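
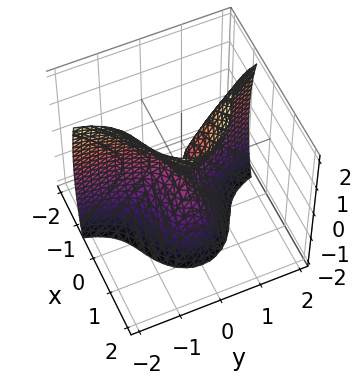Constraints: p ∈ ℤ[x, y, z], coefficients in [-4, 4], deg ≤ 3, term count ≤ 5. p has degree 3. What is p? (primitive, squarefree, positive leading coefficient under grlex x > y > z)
3*x^3 + 3*x*y^2 + 3*y^2 - z^2

First, deg p = 3.
Then, from the visible intercepts: one y-axis crossing is at y = 0; one z-axis crossing is at z = 0; it crosses the x-axis at the gridline x = 0.
Finally, fitting integer coefficients to these (and the overall shape) gives p.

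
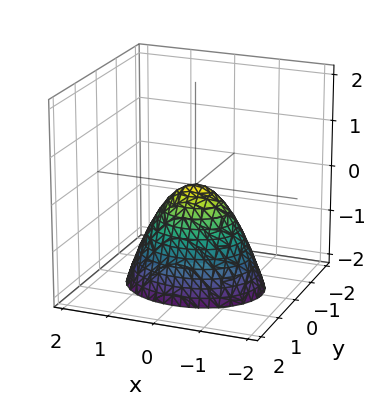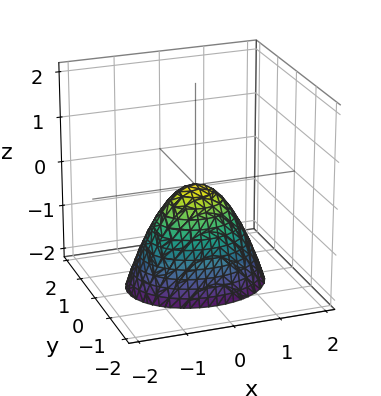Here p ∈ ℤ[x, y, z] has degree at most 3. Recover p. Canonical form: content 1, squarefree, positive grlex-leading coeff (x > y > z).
2*x^2 + 3*y^2 + 2*z

1. The degree is 2 — a single bowl opening along one axis; a quadric.
2. Symmetries: the x ↦ −x reflection is a symmetry, so x appears only in even powers; mirror symmetry y ↦ −y ⇒ only even powers of y.
3. From the axis intercepts and sections: it crosses the x-axis at the gridline x = 0; it meets the z-axis at z = 0 (among the integer gridlines); one y-axis crossing is at y = 0.
4. Putting this together gives p.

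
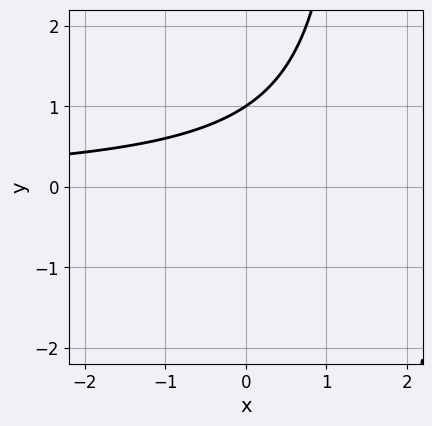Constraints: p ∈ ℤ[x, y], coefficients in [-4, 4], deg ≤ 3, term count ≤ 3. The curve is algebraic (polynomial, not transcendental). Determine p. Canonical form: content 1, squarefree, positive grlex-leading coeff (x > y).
2*x*y - 3*y + 3

1. Degree: a generic line meets the curve in up to 2 points, so deg p = 2.
2. Checking where it meets the axes: it crosses the y-axis at the gridline y = 1; no x-intercept at any integer in the box.
3. Together with the visible shape, these determine p as stated.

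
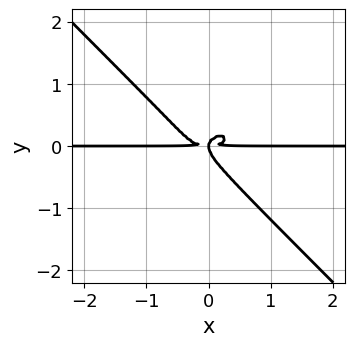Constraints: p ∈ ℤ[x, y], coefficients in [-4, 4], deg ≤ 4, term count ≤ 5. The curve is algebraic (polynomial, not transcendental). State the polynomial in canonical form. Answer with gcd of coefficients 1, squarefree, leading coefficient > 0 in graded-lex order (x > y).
First, degree: the shape is more complex than any degree-3 curve, so deg p = 4.
Then, from the visible intercepts: the visible x-axis segment lies entirely on the curve.
Finally, matching integer coefficients to the picture gives p.

x^3*y + 2*x*y^3 + 3*y^4 - x*y^2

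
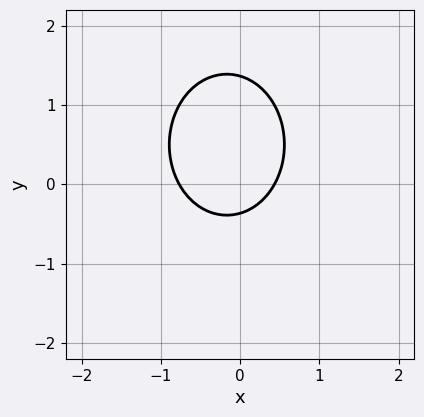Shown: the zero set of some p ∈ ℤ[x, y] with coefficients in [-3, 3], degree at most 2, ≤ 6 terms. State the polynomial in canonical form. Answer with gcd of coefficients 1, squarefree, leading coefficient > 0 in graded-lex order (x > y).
First, the degree is 2 — no degree-1 curve has this shape.
Finally, solving for integer coefficients yields p as stated.

3*x^2 + 2*y^2 + x - 2*y - 1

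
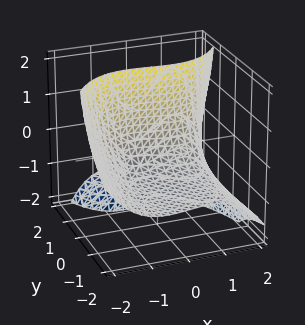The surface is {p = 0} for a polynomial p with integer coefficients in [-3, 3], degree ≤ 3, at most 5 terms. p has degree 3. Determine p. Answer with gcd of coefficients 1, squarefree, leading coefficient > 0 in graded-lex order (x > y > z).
x^3 - 3*y*z - x - 3*y + 2*z

(a) Degree: the shape is more complex than any degree-2 surface, so deg p = 3.
(b) Observable constraints: it crosses the z-axis at the gridline z = 0; the x-axis gridline crossings are at x ∈ {-1, 0, 1}; it crosses the y-axis at the gridline y = 0.
(c) Assembling these constraints gives the stated polynomial.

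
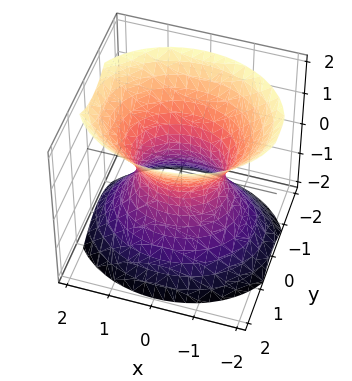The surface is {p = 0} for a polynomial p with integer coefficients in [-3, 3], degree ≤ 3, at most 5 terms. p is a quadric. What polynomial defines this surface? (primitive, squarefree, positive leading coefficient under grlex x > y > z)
2*x^2 + 3*y^2 - 2*z^2 - 2

The degree is 2 — an hourglass — one-sheet hyperboloid; a quadric.
Symmetries: it's symmetric under z → −z, forcing even powers of z; the x ↦ −x reflection is a symmetry, so x appears only in even powers; mirror symmetry y ↦ −y ⇒ only even powers of y.
Reading off the gridlines: among the integer gridlines, it crosses the x-axis at x ∈ {-1, 1}; it misses every integer gridline on the z-axis.
These observations pin down the coefficients.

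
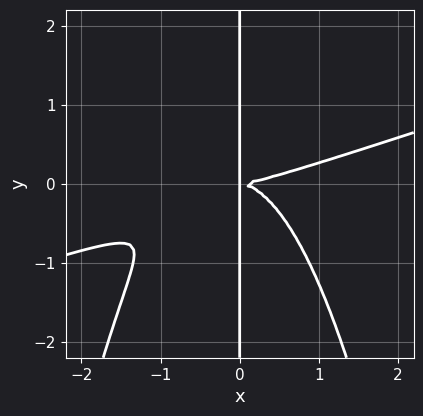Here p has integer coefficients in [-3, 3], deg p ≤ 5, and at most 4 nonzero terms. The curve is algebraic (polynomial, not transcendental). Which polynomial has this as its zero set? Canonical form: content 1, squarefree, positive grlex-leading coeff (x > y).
x^4 - 3*x^3*y - 3*x*y^2

1. The degree is 4 — the shape is more complex than any degree-3 curve.
2. From the axis intercepts and sections: every point of the y-axis in the box is on the curve.
3. These observations pin down the coefficients.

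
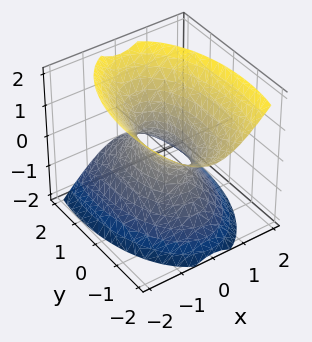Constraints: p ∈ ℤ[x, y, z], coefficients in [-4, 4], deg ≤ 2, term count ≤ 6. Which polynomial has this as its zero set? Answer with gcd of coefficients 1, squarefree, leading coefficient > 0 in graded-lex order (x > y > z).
(a) The degree is 2 — a generic line meets the surface in up to 2 points.
(b) Reading off the gridlines: it misses every integer gridline on the z-axis; the y-axis gridline crossings are at y ∈ {-1, 1}.
(c) Putting this together gives p.

3*x^2 + y^2 + y*z - 2*z^2 - 1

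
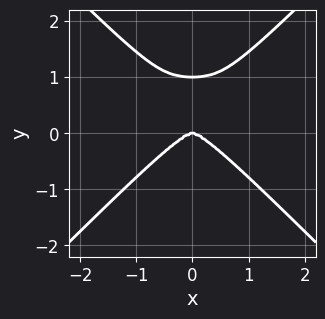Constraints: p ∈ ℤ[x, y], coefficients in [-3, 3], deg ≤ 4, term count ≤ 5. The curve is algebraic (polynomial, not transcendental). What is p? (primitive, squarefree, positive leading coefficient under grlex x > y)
Degree: a generic line meets the curve in up to 4 points, so deg p = 4.
Symmetries: the x ↦ −x reflection is a symmetry, so x appears only in even powers.
From the visible intercepts: one x-axis crossing is at x = 0; the y-axis gridline crossings are at y ∈ {0, 1}.
Assembling these constraints gives the stated polynomial.

2*x^4 + x^2*y^2 - 3*y^4 + 3*y^3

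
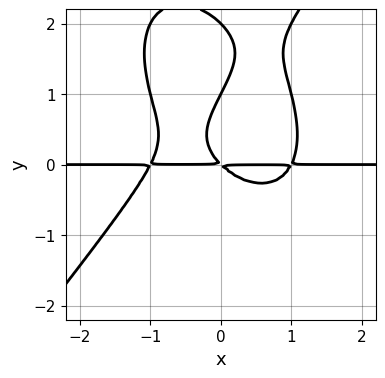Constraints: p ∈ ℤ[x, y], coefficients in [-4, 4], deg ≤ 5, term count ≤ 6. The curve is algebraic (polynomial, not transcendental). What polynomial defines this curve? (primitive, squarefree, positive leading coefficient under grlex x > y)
2*x^3*y - y^4 + 3*y^3 - 2*x*y - 2*y^2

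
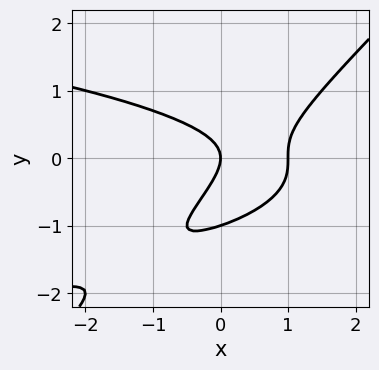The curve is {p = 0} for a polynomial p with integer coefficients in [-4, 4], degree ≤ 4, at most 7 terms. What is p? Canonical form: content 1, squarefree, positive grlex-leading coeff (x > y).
3*x*y^2 - 3*y^3 + 2*x^2 - 3*y^2 - 2*x

1. The degree is 3 — a generic line meets the curve in up to 3 points.
2. From the visible intercepts: the x-axis gridline crossings are at x ∈ {0, 1}; the y-axis gridline crossings are at y ∈ {-1, 0}.
3. Solving for integer coefficients yields p as stated.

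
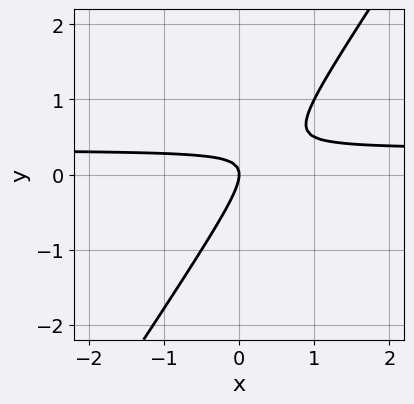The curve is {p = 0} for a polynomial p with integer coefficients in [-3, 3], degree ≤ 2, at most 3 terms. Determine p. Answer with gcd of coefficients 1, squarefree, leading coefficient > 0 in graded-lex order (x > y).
First, deg p = 2. A generic line meets the curve in up to 2 points.
Next, reading off the gridlines: it crosses the y-axis at the gridline y = 0; one x-axis crossing is at x = 0.
Finally, matching integer coefficients to the picture gives p.

3*x*y - 2*y^2 - x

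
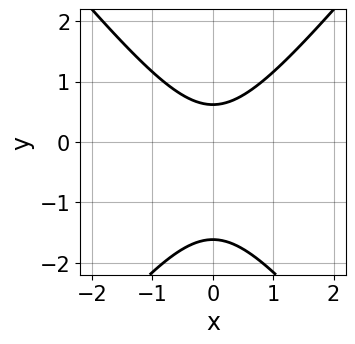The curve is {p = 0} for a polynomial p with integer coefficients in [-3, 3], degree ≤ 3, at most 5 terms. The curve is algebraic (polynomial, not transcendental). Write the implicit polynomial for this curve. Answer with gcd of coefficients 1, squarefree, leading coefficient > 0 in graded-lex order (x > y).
3*x^2 - 2*y^2 - 2*y + 2

First, the degree is 2 — no degree-1 curve has this shape.
Then, symmetries: the x ↦ −x reflection is a symmetry, so x appears only in even powers.
Next, against the integer gridlines: the curve avoids every integer x-axis point in the box.
Finally, putting this together gives p.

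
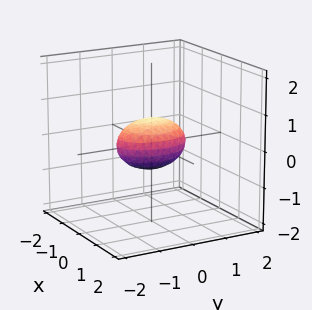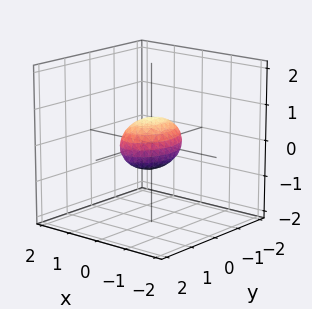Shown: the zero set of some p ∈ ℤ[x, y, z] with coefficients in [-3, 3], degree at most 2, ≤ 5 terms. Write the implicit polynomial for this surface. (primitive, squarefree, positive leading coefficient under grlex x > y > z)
The degree is 2 — bounded and convex; a quadric.
Symmetries: mirror symmetry z ↦ −z ⇒ only even powers of z; mirror symmetry y ↦ −y ⇒ only even powers of y; it's symmetric under x → −x, forcing even powers of x.
Reading off the gridlines: the y-axis gridline crossings are at y ∈ {-1, 1}.
Putting this together gives p.

2*x^2 + y^2 + 2*z^2 - 1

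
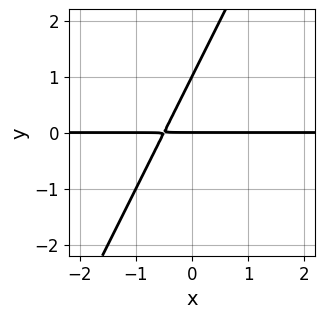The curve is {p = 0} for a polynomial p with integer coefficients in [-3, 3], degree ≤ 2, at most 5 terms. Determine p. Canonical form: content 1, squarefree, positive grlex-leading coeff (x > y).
2*x*y - y^2 + y

(a) Degree: the shape is more complex than any degree-1 curve, so deg p = 2.
(b) Observable constraints: the y-axis gridline crossings are at y ∈ {0, 1}; every point of the x-axis in the box is on the curve.
(c) Solving for integer coefficients yields p as stated.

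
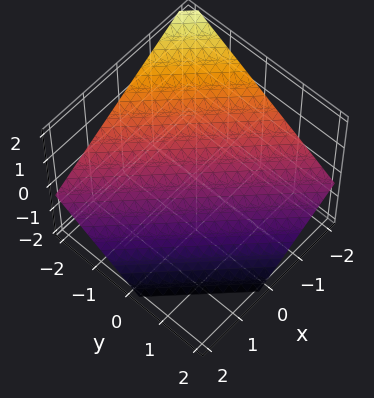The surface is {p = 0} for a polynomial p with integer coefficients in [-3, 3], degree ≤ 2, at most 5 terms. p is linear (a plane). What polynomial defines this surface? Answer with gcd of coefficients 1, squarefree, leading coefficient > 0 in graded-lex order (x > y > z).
2*x + 2*y + 3*z + 2

First, degree: every cross-section is a straight line — this is a plane, so deg p = 1.
Next, reading off the gridlines: it crosses the x-axis at the gridline x = -1; it meets the y-axis at y = -1 (among the integer gridlines).
Finally, putting this together gives p.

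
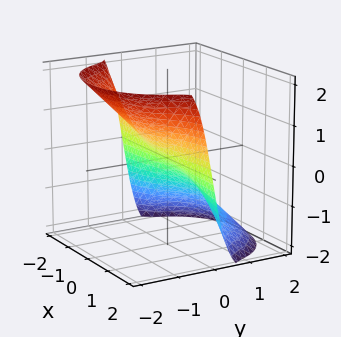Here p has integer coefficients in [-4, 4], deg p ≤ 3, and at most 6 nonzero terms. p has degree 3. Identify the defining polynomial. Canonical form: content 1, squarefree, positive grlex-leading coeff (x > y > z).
The degree is 3 — a generic line meets the surface in up to 3 points.
Checking where it meets the axes: one z-axis crossing is at z = 0; the visible x-axis segment lies entirely on the surface; one y-axis crossing is at y = 0.
Fitting integer coefficients to these (and the overall shape) gives p.

x^2*y + 2*y^3 + 2*y^2*z + y + z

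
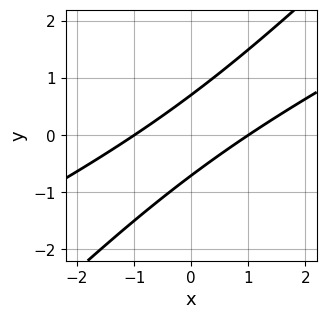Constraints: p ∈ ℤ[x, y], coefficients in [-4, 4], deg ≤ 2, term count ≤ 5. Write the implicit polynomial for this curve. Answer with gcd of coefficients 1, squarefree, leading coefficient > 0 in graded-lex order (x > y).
First, degree: a generic line meets the curve in up to 2 points, so deg p = 2.
Next, from the visible intercepts: the x-axis gridline crossings are at x ∈ {-1, 1}.
Finally, the integer polynomial consistent with all of this is the stated p.

x^2 - 3*x*y + 2*y^2 - 1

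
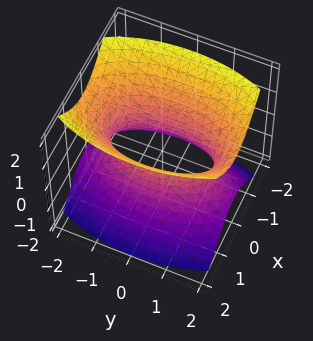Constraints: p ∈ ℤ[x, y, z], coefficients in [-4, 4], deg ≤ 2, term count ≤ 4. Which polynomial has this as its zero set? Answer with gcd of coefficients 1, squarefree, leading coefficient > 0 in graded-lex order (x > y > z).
3*x^2 + y^2 - 2*z^2 - 2

deg p = 2. One connected sheet with a waist; a quadric.
Symmetries: it's symmetric under y → −y, forcing even powers of y; it's symmetric under x → −x, forcing even powers of x; it's symmetric under z → −z, forcing even powers of z.
From the axis intercepts and sections: it misses every integer gridline on the z-axis.
The integer polynomial consistent with all of this is the stated p.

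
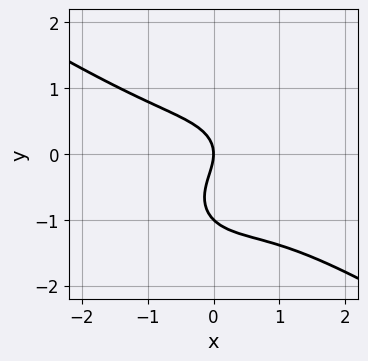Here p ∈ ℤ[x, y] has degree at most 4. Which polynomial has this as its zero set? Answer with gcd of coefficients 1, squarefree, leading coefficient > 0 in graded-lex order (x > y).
2*x^3 + 2*x^2*y + 3*y^3 + 3*y^2 + 3*x

The degree is 3 — the shape is more complex than any degree-2 curve.
From the visible intercepts: the y-axis gridline crossings are at y ∈ {-1, 0}; it meets the x-axis at x = 0 (among the integer gridlines).
Assembling these constraints gives the stated polynomial.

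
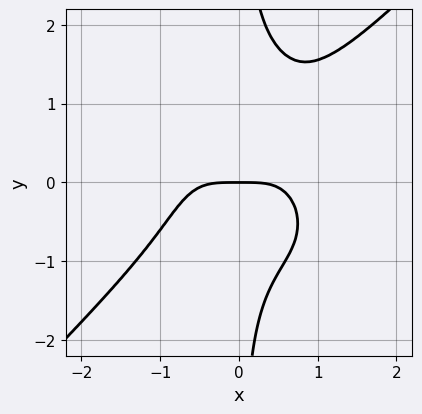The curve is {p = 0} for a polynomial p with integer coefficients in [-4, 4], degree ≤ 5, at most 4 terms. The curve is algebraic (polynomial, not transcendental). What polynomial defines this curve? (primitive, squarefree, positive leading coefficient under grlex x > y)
2*x^4 - 2*x*y^3 + x*y^2 + 2*y

(a) Degree: the shape is more complex than any degree-3 curve, so deg p = 4.
(b) From the visible intercepts: it meets the y-axis at y = 0 (among the integer gridlines); it meets the x-axis at x = 0 (among the integer gridlines).
(c) Matching integer coefficients to the picture gives p.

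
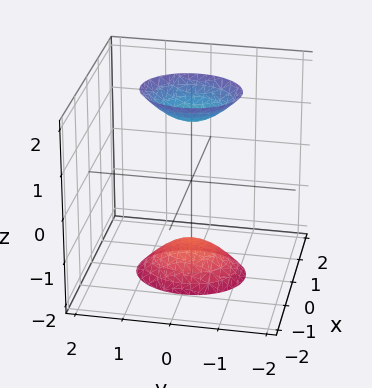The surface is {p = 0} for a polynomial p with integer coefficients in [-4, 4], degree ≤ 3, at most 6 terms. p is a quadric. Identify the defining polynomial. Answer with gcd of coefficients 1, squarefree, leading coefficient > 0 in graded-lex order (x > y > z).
3*x^2 + 2*y^2 - z^2 + 2

First, there are 2 components. They look like related sheets of one shape, so recover p as a whole.
Then, the degree is 2 — two separate bowl-shaped sheets opening away from each other; a quadric.
Then, symmetries: mirror symmetry z ↦ −z ⇒ only even powers of z; the x ↦ −x reflection is a symmetry, so x appears only in even powers; it's symmetric under y → −y, forcing even powers of y.
Then, from the visible intercepts: it misses every integer gridline on the x-axis; no y-intercept at any integer in the box.
Finally, these observations pin down the coefficients.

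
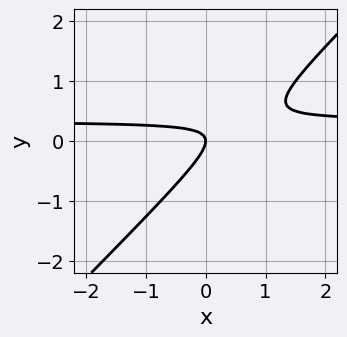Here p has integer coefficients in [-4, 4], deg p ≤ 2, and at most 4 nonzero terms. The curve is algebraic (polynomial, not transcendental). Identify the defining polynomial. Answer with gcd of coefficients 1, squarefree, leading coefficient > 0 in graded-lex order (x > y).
3*x*y - 3*y^2 - x

The degree is 2 — no degree-1 curve has this shape.
Against the integer gridlines: it crosses the x-axis at the gridline x = 0; one y-axis crossing is at y = 0.
Solving for integer coefficients yields p as stated.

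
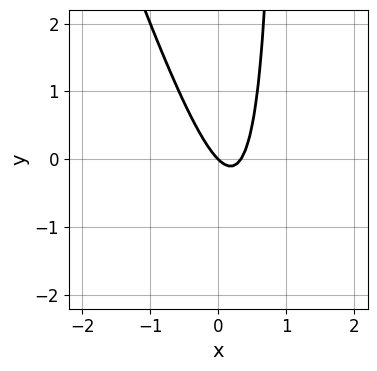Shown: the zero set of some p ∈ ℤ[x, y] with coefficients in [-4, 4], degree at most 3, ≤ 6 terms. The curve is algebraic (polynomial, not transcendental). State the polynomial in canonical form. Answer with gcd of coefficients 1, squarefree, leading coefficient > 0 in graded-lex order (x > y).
3*x^2 + x*y - x - y

(a) The degree is 2 — no degree-1 curve has this shape.
(b) Checking where it meets the axes: one x-axis crossing is at x = 0; it crosses the y-axis at the gridline y = 0.
(c) Fitting integer coefficients to these (and the overall shape) gives p.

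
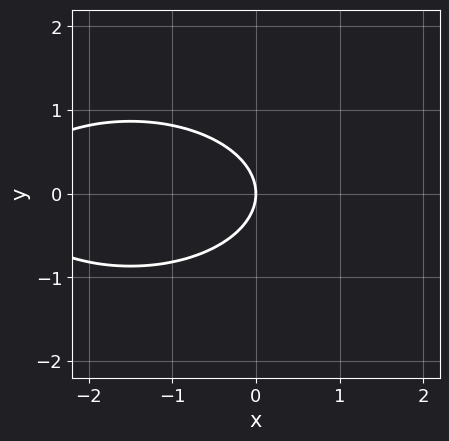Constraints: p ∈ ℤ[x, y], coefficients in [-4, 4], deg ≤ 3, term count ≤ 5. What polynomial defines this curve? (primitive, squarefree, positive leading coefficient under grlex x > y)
1. Degree: a generic line meets the curve in up to 2 points, so deg p = 2.
2. Symmetries: mirror symmetry y ↦ −y ⇒ only even powers of y.
3. Checking where it meets the axes: it crosses the x-axis at the gridline x = 0; it meets the y-axis at y = 0 (among the integer gridlines).
4. Putting this together gives p.

x^2 + 3*y^2 + 3*x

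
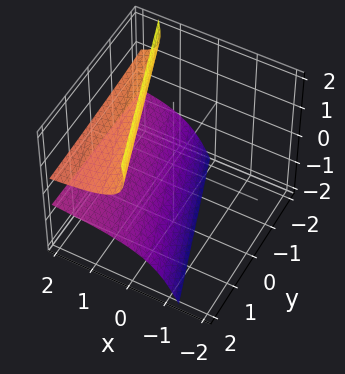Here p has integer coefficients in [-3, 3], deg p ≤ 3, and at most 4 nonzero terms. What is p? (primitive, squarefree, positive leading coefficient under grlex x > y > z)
There are 2 components. Treating them together as one polynomial.
deg p = 3. A generic line meets the surface in up to 3 points.
Checking where it meets the axes: it misses every integer gridline on the x-axis; the surface avoids every integer y-axis point in the box.
Fitting integer coefficients to these (and the overall shape) gives p.

3*x*z^2 + y*z^2 - z^3 - 2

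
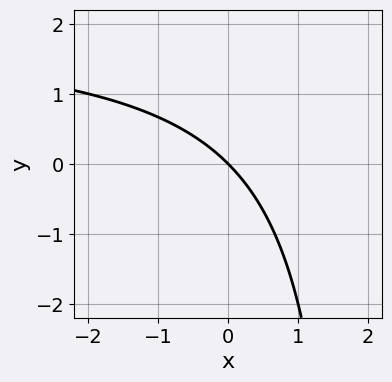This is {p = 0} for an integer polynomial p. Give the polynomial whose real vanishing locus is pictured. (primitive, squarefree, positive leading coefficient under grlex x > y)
First, degree: a generic line meets the curve in up to 2 points, so deg p = 2.
Then, from the axis intercepts and sections: it meets the x-axis at x = 0 (among the integer gridlines); it crosses the y-axis at the gridline y = 0.
Finally, assembling these constraints gives the stated polynomial.

x*y - 2*x - 2*y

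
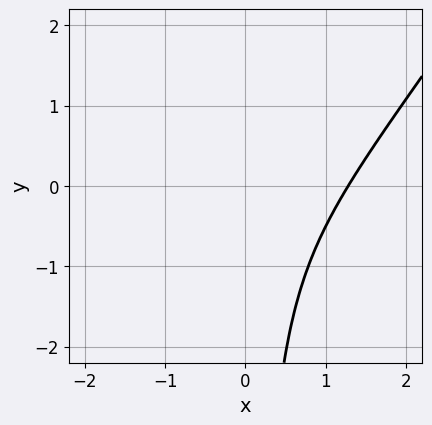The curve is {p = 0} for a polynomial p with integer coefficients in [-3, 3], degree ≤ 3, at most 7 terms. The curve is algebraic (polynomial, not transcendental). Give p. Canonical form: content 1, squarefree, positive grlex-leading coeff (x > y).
3*x^3 - 2*x^2*y - 2*x^2 - 2*x*y - 3

The degree is 3 — the shape is more complex than any degree-2 curve.
Reading off the gridlines: the curve avoids every integer y-axis point in the box.
Matching integer coefficients to the picture gives p.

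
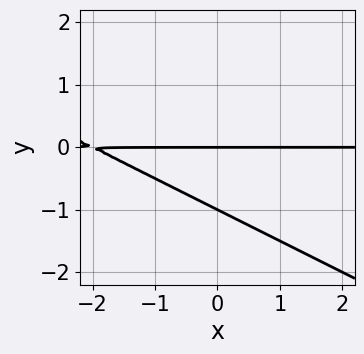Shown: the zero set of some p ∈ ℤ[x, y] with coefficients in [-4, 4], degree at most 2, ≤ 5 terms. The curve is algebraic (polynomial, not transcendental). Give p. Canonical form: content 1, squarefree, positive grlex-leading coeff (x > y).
1. The degree is 2 — no degree-1 curve has this shape.
2. Reading off the gridlines: the y-axis gridline crossings are at y ∈ {-1, 0}; every point of the x-axis in the box is on the curve.
3. Putting this together gives p.

x*y + 2*y^2 + 2*y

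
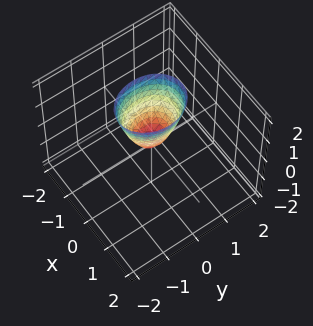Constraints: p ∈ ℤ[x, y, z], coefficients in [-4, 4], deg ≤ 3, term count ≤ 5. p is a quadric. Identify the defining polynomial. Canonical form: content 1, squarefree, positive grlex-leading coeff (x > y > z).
3*x^2 + 2*y^2 - z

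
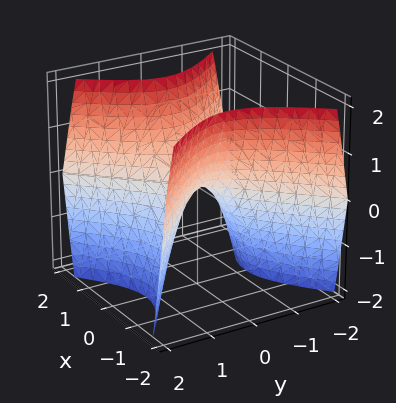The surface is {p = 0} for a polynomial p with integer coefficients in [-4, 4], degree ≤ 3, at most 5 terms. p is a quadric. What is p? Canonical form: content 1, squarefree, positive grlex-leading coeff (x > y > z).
3*x^2 - 3*y^2 - 2*z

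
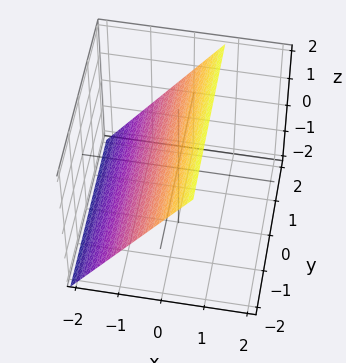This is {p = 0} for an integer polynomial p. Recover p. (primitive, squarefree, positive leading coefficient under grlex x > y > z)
3*x - 2*z + 2

First, degree: the surface is flat (a plane), so deg p = 1.
Then, reading off the gridlines: it crosses the z-axis at the gridline z = 1; it misses every integer gridline on the y-axis.
Finally, fitting integer coefficients to these (and the overall shape) gives p.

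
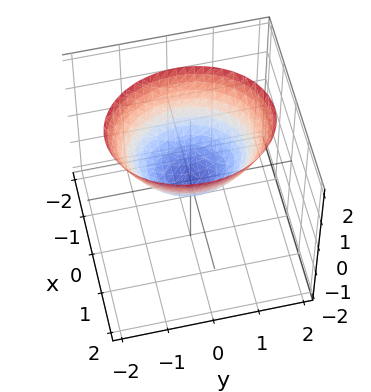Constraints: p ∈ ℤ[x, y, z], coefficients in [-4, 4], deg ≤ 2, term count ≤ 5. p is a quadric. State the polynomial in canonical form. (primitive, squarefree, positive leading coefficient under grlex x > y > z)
3*x^2 + 2*y^2 - 3*z

1. deg p = 2. A single bowl opening along one axis; a quadric.
2. Symmetries: it's symmetric under y → −y, forcing even powers of y; it's symmetric under x → −x, forcing even powers of x.
3. Checking where it meets the axes: it crosses the z-axis at the gridline z = 0; it crosses the x-axis at the gridline x = 0; it crosses the y-axis at the gridline y = 0.
4. Together with the visible shape, these determine p as stated.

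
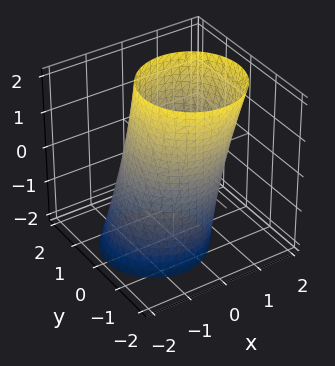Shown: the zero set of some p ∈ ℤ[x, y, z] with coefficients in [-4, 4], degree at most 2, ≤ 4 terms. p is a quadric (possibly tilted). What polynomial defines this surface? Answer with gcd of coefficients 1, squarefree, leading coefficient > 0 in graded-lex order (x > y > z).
2*x^2 - x*z + 2*y^2 - 3

(a) deg p = 2.
(b) Against the integer gridlines: it misses every integer gridline on the z-axis.
(c) Putting this together gives p.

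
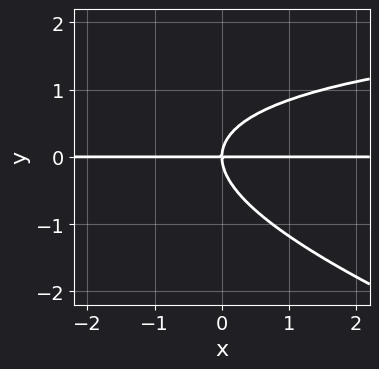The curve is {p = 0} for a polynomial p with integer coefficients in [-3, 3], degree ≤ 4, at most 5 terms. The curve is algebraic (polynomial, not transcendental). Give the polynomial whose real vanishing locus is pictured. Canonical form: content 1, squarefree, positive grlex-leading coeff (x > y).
x*y^2 + 3*y^3 - 3*x*y

First, the degree is 3 — the shape is more complex than any degree-2 curve.
Then, observable constraints: it crosses the y-axis at the gridline y = 0; the visible x-axis segment lies entirely on the curve.
Finally, the integer polynomial consistent with all of this is the stated p.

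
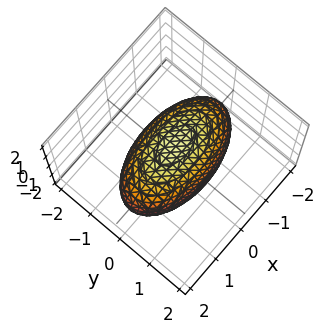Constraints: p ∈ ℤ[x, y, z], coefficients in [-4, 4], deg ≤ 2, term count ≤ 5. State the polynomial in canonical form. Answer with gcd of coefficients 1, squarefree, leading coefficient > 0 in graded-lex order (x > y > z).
(a) deg p = 2. Bounded and convex; a quadric.
(b) Symmetries: the y ↦ −y reflection is a symmetry, so y appears only in even powers; the x ↦ −x reflection is a symmetry, so x appears only in even powers; it's symmetric under z → −z, forcing even powers of z.
(c) Against the integer gridlines: among the integer gridlines, it crosses the y-axis at y ∈ {-1, 1}.
(d) Fitting integer coefficients to these (and the overall shape) gives p.

x^2 + 3*y^2 + 2*z^2 - 3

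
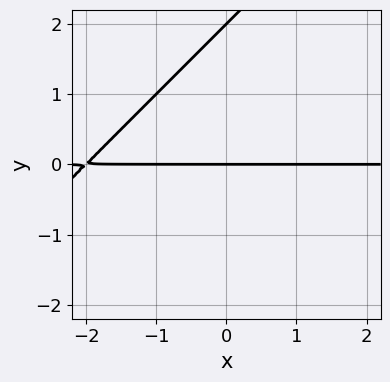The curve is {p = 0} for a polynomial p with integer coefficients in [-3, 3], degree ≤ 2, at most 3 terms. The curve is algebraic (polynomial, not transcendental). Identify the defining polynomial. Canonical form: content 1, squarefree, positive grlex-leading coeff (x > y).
x*y - y^2 + 2*y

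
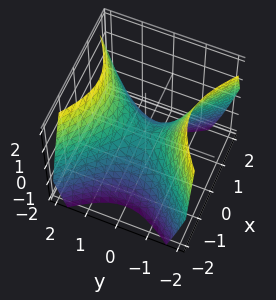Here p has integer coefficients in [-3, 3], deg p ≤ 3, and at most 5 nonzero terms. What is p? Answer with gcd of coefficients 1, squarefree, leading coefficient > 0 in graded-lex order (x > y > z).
1. The degree is 2 — a saddle surface; a quadric.
2. Symmetries: it's symmetric under y → −y, forcing even powers of y; it's symmetric under x → −x, forcing even powers of x.
3. Checking where it meets the axes: one x-axis crossing is at x = 0; one y-axis crossing is at y = 0.
4. Assembling these constraints gives the stated polynomial.

x^2 - y^2 + z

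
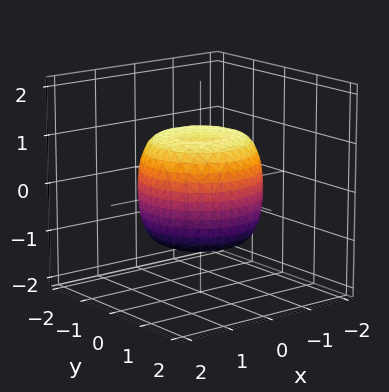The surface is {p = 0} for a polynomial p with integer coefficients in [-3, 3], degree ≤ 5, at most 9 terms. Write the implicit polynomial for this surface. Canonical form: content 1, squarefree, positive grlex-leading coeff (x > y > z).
1. The degree is 4 — no degree-3 surface has this shape.
2. By symmetry, every cross-section ⟂ z is a circle, so x, y appear only via x² + y².
3. From the axis intercepts and sections: a circular section at z = -1 has radius exactly 1; the z-axis gridline crossings are at z ∈ {-1, 1}.
4. Together with the visible shape, these determine p as stated.

x^4 + 2*x^2*y^2 + y^4 - x^2 - y^2 + z^2 - 1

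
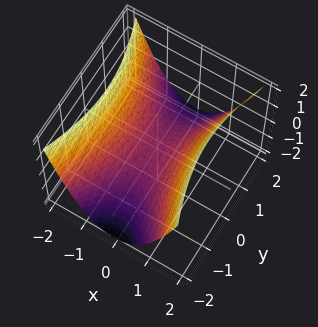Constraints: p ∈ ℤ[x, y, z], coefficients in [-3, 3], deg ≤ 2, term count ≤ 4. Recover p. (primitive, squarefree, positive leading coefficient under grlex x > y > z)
3*x^2 - y^2 - 3*z

First, degree: a saddle surface; a quadric, so deg p = 2.
Next, symmetries: the y ↦ −y reflection is a symmetry, so y appears only in even powers; it's symmetric under x → −x, forcing even powers of x.
Next, reading off the gridlines: one x-axis crossing is at x = 0; it crosses the y-axis at the gridline y = 0; one z-axis crossing is at z = 0.
Finally, matching integer coefficients to the picture gives p.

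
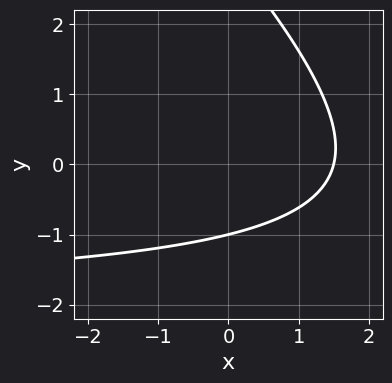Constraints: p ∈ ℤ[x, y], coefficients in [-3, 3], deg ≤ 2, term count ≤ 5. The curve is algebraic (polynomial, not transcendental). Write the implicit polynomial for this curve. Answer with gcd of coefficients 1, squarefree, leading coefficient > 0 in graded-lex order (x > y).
x*y + y^2 + 2*x - 2*y - 3

1. Degree: no degree-1 curve has this shape, so deg p = 2.
2. From the axis intercepts and sections: one y-axis crossing is at y = -1.
3. Putting this together gives p.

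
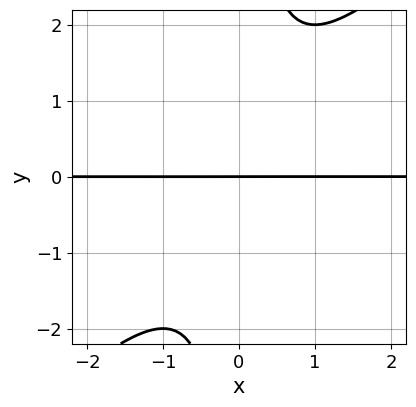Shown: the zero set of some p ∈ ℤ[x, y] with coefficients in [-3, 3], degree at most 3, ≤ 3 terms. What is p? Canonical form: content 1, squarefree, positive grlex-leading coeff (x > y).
x^2*y - x*y^2 + y

1. The degree is 3 — a generic line meets the curve in up to 3 points.
2. Observable constraints: the visible x-axis segment lies entirely on the curve; it meets the y-axis at y = 0 (among the integer gridlines).
3. Solving for integer coefficients yields p as stated.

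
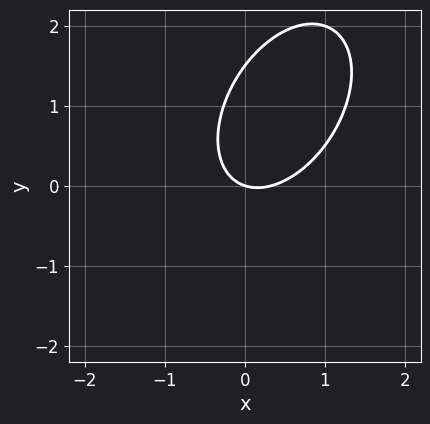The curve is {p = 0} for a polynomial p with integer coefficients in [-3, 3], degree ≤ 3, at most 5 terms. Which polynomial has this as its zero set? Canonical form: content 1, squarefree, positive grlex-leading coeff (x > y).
3*x^2 - 2*x*y + 2*y^2 - x - 3*y

First, degree: the shape is more complex than any degree-1 curve, so deg p = 2.
Next, reading off the gridlines: it crosses the x-axis at the gridline x = 0; one y-axis crossing is at y = 0.
Finally, matching integer coefficients to the picture gives p.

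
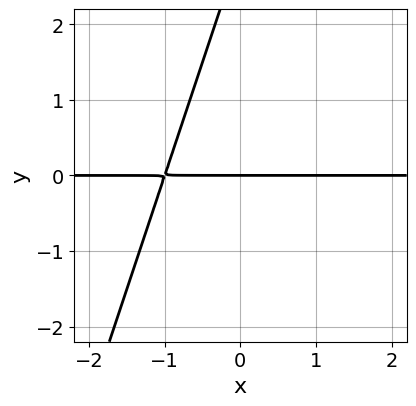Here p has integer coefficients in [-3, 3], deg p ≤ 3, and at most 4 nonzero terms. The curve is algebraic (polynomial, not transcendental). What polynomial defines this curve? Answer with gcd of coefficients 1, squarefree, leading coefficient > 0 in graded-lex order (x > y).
3*x*y - y^2 + 3*y

First, the degree is 2 — no degree-1 curve has this shape.
Next, checking where it meets the axes: one y-axis crossing is at y = 0; the visible x-axis segment lies entirely on the curve.
Finally, together with the visible shape, these determine p as stated.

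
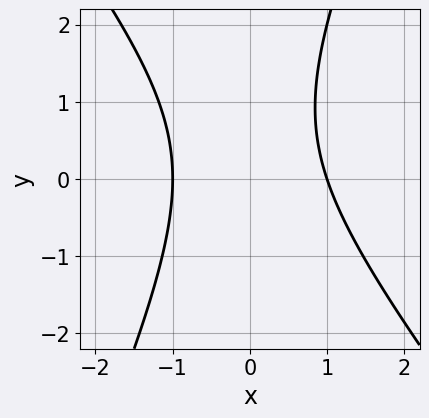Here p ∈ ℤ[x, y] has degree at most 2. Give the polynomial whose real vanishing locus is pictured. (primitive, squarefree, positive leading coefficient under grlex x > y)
1. The degree is 2 — no degree-1 curve has this shape.
2. Observable constraints: no y-intercept at any integer in the box; among the integer gridlines, it crosses the x-axis at x ∈ {-1, 1}.
3. Solving for integer coefficients yields p as stated.

3*x^2 + x*y - y^2 + y - 3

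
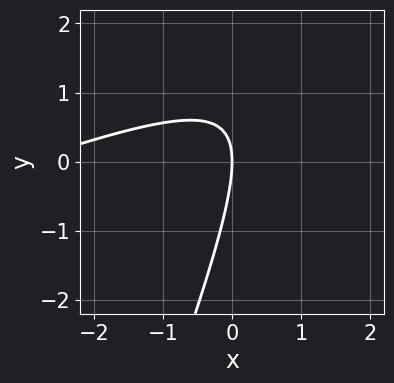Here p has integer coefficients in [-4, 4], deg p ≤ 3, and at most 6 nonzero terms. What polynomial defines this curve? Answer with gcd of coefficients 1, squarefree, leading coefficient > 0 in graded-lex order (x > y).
First, degree: a generic line meets the curve in up to 2 points, so deg p = 2.
Then, from the axis intercepts and sections: it crosses the y-axis at the gridline y = 0; it crosses the x-axis at the gridline x = 0.
Finally, fitting integer coefficients to these (and the overall shape) gives p.

x^2 - 3*x*y + y^2 + 3*x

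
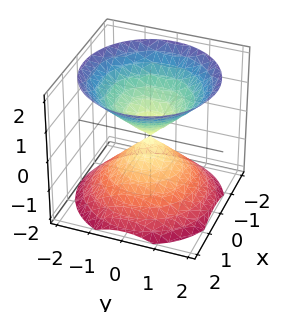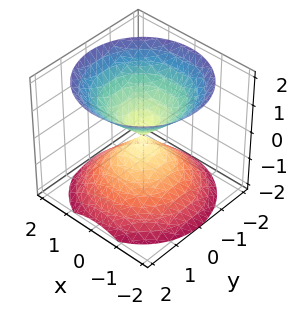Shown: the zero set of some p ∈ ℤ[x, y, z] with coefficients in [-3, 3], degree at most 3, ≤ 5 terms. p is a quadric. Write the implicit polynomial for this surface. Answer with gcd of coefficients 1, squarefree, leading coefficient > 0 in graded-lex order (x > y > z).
x^2 + y^2 - z^2

1. There are 2 components. They look like related sheets of one shape, so recover p as a whole.
2. deg p = 2. Two nappes meeting at a single point; a quadric.
3. Symmetries: the surface is invariant under rotation about z: p = q(x² + y², z); mirror symmetry z ↦ −z ⇒ only even powers of z.
4. Reading off the gridlines: it crosses the z-axis at the gridline z = 0; a circular section at z = 1 has radius exactly 1.
5. Solving for integer coefficients yields p as stated.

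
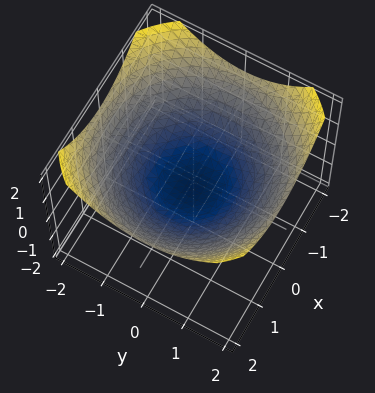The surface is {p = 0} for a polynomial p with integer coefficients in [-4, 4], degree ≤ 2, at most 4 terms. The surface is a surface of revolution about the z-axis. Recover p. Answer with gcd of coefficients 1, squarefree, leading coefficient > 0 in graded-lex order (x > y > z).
First, the degree is 2 — the shape is more complex than any degree-1 surface.
Then, symmetry: every cross-section ⟂ z is a circle, so x, y appear only via x² + y².
Next, reading off the gridlines: a circular section at z = 0 has radius exactly 1; the y-axis gridline crossings are at y ∈ {-1, 1}.
Finally, the integer polynomial consistent with all of this is the stated p.

x^2 + y^2 - 3*z - 1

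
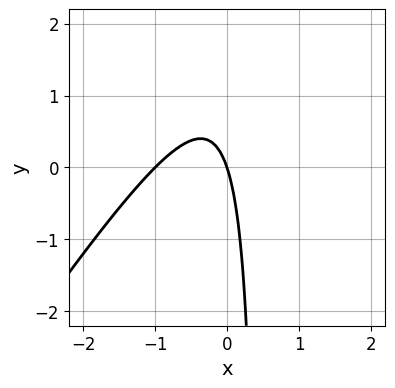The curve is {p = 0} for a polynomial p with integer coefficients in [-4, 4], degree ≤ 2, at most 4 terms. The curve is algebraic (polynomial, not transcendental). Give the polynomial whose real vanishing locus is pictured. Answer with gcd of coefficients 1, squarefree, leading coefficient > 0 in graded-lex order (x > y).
Degree: no degree-1 curve has this shape, so deg p = 2.
Against the integer gridlines: the x-axis gridline crossings are at x ∈ {-1, 0}; one y-axis crossing is at y = 0.
Together with the visible shape, these determine p as stated.

3*x^2 - 2*x*y + 3*x + y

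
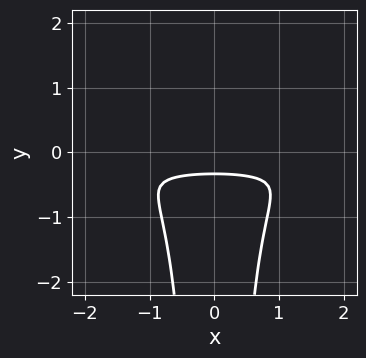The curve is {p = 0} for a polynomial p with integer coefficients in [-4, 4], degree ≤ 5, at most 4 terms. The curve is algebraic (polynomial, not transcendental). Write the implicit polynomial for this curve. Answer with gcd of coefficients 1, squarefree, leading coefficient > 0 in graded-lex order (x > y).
3*x^2*y^2 + 3*y + 1

1. deg p = 4. A generic line meets the curve in up to 4 points.
2. Symmetries: the x ↦ −x reflection is a symmetry, so x appears only in even powers.
3. From the visible intercepts: the curve avoids every integer x-axis point in the box.
4. Solving for integer coefficients yields p as stated.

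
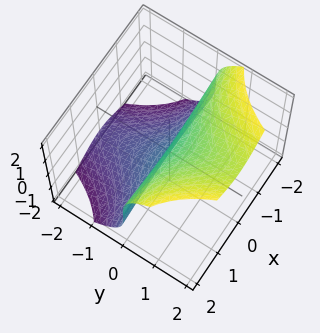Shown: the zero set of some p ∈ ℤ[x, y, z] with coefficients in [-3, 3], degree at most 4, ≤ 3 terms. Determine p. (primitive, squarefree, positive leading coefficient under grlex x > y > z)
First, degree: the shape is more complex than any degree-2 surface, so deg p = 3.
Next, observable constraints: it crosses the z-axis at the gridline z = 0; every point of the x-axis in the box is on the surface; one y-axis crossing is at y = 0.
Finally, together with the visible shape, these determine p as stated.

2*x^2*y - z^3 + 2*y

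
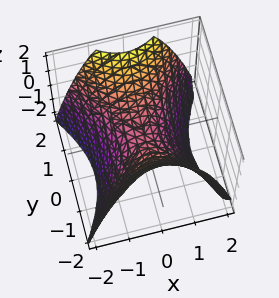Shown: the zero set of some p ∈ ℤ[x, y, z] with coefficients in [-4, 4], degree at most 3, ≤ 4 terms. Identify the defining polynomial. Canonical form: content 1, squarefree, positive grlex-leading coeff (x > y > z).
deg p = 2. A hyperbolic paraboloid; a quadric.
Symmetries: it's symmetric under x → −x, forcing even powers of x; it's symmetric under y → −y, forcing even powers of y.
From the axis intercepts and sections: one y-axis crossing is at y = 0; it meets the z-axis at z = 0 (among the integer gridlines); one x-axis crossing is at x = 0.
Matching integer coefficients to the picture gives p.

3*x^2 - 2*y^2 + 3*z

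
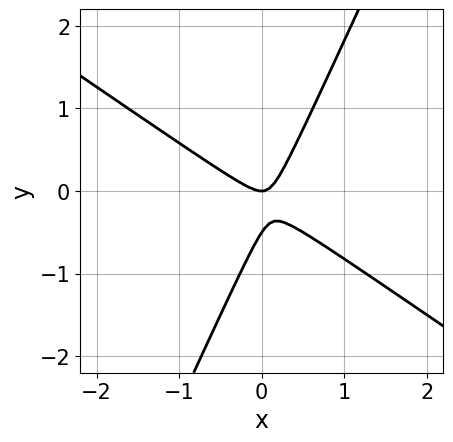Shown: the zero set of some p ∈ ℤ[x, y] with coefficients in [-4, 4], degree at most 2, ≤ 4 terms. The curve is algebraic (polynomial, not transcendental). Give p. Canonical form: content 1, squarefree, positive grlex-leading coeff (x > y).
3*x^2 + 3*x*y - 2*y^2 - y

deg p = 2. The shape is more complex than any degree-1 curve.
From the axis intercepts and sections: it crosses the y-axis at the gridline y = 0; one x-axis crossing is at x = 0.
Matching integer coefficients to the picture gives p.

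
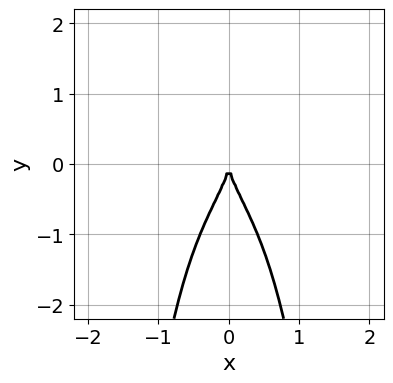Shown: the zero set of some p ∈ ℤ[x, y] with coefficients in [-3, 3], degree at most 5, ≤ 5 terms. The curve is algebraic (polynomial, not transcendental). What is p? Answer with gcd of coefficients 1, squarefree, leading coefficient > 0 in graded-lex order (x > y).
(a) deg p = 4. A generic line meets the curve in up to 4 points.
(b) Symmetries: mirror symmetry x ↦ −x ⇒ only even powers of x.
(c) Checking where it meets the axes: one y-axis crossing is at y = 0; one x-axis crossing is at x = 0.
(d) Solving for integer coefficients yields p as stated.

3*x^2*y^2 + y^3 + 3*x^2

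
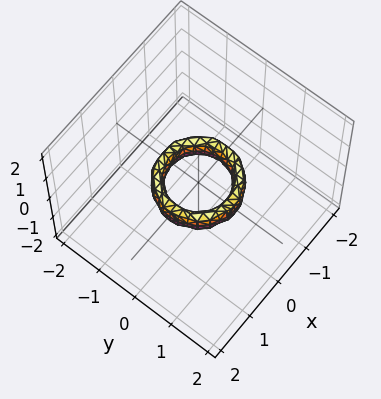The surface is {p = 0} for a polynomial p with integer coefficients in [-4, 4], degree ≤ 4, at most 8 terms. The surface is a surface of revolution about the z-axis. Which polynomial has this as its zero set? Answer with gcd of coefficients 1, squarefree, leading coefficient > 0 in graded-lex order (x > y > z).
2*x^4 + 4*x^2*y^2 + 2*y^4 - 3*x^2 - 3*y^2 + z^2 + 1

Degree: a generic line meets the surface in up to 4 points, so deg p = 4.
By symmetry, the z-axis is an axis of rotation, so x and y enter only as x² + y².
From the visible intercepts: the x-axis gridline crossings are at x ∈ {-1, 1}; a circular section at z = 0 has radius between 0 and 1; it misses every integer gridline on the z-axis.
Putting this together gives p. Check: (0, 1, 0) on the y-axis lies on the surface, and p(0, 1, 0) = 0. ✓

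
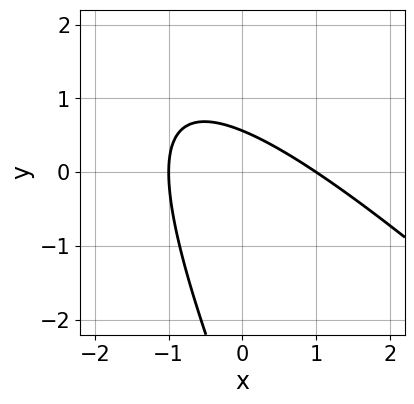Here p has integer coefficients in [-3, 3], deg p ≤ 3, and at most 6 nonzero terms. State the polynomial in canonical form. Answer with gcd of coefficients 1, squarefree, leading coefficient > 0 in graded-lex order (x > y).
2*x^2 + 3*x*y + y^2 + 3*y - 2

(a) The degree is 2 — the shape is more complex than any degree-1 curve.
(b) Observable constraints: the x-axis gridline crossings are at x ∈ {-1, 1}.
(c) Together with the visible shape, these determine p as stated.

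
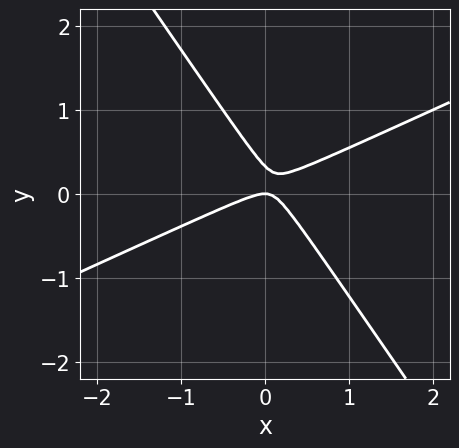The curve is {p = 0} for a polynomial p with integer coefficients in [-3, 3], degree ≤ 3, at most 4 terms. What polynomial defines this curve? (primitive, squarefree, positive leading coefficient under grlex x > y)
First, deg p = 2. No degree-1 curve has this shape.
Next, checking where it meets the axes: one x-axis crossing is at x = 0; one y-axis crossing is at y = 0.
Finally, matching integer coefficients to the picture gives p.

2*x^2 - 3*x*y - 3*y^2 + y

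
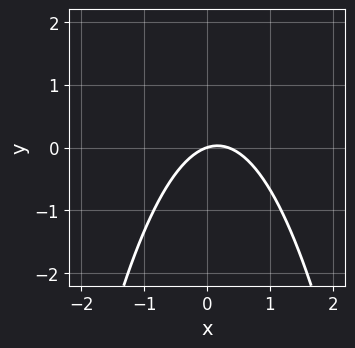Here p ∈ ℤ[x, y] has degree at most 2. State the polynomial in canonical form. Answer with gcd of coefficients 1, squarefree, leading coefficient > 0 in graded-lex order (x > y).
3*x^2 - x + 3*y

(a) Degree: no degree-1 curve has this shape, so deg p = 2.
(b) Against the integer gridlines: it crosses the y-axis at the gridline y = 0; one x-axis crossing is at x = 0.
(c) Matching integer coefficients to the picture gives p.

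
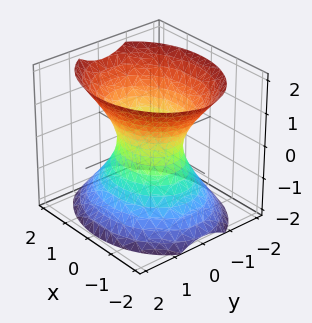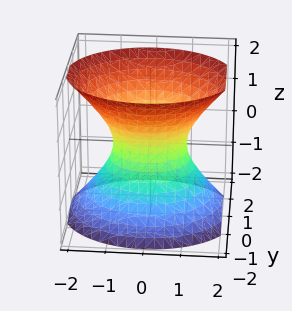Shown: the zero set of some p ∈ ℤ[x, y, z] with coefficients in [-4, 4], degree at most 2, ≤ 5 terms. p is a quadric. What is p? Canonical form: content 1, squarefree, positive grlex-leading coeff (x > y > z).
2*x^2 + 3*y^2 - 2*z^2 - 2

(a) The degree is 2 — one connected sheet with a waist; a quadric.
(b) Symmetries: the z ↦ −z reflection is a symmetry, so z appears only in even powers; it's symmetric under y → −y, forcing even powers of y; it's symmetric under x → −x, forcing even powers of x.
(c) Reading off the gridlines: no z-intercept at any integer in the box; the x-axis gridline crossings are at x ∈ {-1, 1}.
(d) Matching integer coefficients to the picture gives p.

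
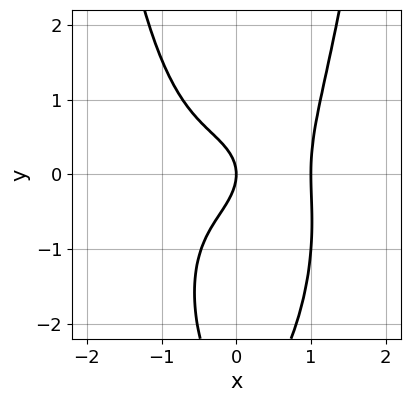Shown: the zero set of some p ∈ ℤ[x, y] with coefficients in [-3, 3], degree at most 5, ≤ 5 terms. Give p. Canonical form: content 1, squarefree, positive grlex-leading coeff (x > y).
First, deg p = 4. The shape is more complex than any degree-3 curve.
Next, observable constraints: one y-axis crossing is at y = 0; the x-axis gridline crossings are at x ∈ {0, 1}.
Finally, matching integer coefficients to the picture gives p.

3*x^4 + 2*x^2*y^2 - y^3 - 3*y^2 - 3*x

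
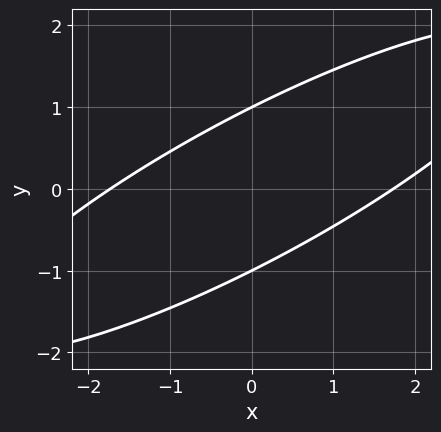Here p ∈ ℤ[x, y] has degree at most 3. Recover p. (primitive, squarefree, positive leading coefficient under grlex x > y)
x^2 - 3*x*y + 3*y^2 - 3

1. Degree: a generic line meets the curve in up to 2 points, so deg p = 2.
2. From the visible intercepts: among the integer gridlines, it crosses the y-axis at y ∈ {-1, 1}.
3. Together with the visible shape, these determine p as stated.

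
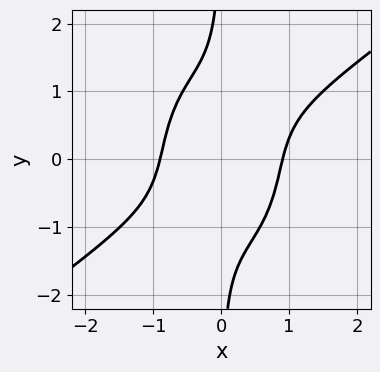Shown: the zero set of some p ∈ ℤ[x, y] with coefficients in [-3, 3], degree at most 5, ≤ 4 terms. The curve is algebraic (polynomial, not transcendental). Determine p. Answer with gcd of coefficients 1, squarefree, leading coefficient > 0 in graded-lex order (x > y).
3*x^4 - 3*x^3*y - 2*x*y^3 - 2

First, degree: no degree-3 curve has this shape, so deg p = 4.
Next, reading off the gridlines: the curve avoids every integer y-axis point in the box.
Finally, matching integer coefficients to the picture gives p.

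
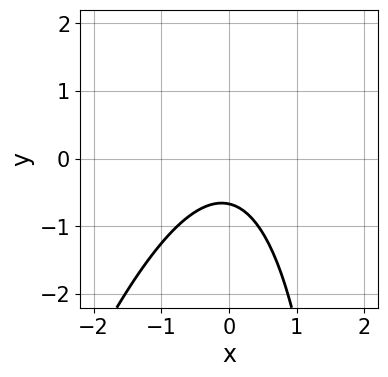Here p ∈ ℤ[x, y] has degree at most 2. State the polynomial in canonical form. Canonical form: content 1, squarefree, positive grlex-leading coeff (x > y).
3*x^2 - x*y + 3*y + 2

First, deg p = 2. The shape is more complex than any degree-1 curve.
Next, against the integer gridlines: no x-intercept at any integer in the box.
Finally, putting this together gives p.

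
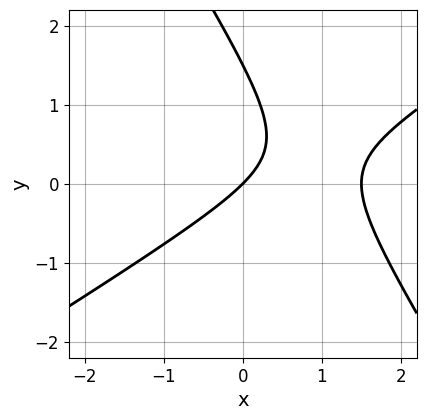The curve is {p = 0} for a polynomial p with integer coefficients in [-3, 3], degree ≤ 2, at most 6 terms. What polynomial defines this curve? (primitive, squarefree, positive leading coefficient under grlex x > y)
The degree is 2 — a generic line meets the curve in up to 2 points.
Observable constraints: it meets the y-axis at y = 0 (among the integer gridlines); it crosses the x-axis at the gridline x = 0.
Putting this together gives p.

2*x^2 - 2*x*y - 2*y^2 - 3*x + 3*y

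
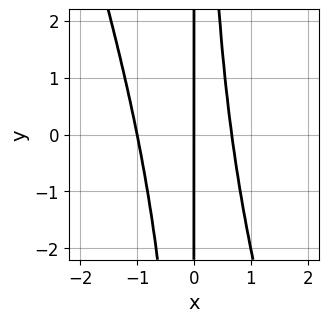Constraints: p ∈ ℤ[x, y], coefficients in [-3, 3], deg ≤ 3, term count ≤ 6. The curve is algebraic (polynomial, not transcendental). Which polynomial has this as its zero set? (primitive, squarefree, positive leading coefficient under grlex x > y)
3*x^3 + x^2*y + x^2 - 2*x

1. Degree: the shape is more complex than any degree-2 curve, so deg p = 3.
2. From the axis intercepts and sections: every point of the y-axis in the box is on the curve; among the integer gridlines, it crosses the x-axis at x ∈ {-1, 0}.
3. These observations pin down the coefficients.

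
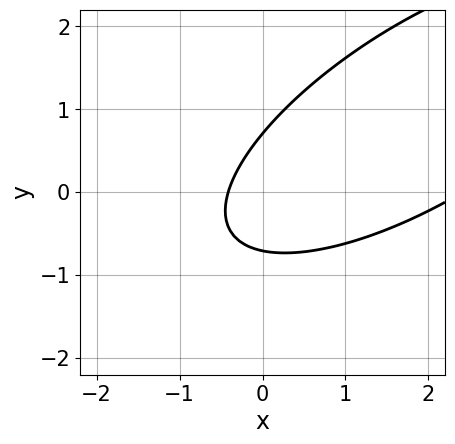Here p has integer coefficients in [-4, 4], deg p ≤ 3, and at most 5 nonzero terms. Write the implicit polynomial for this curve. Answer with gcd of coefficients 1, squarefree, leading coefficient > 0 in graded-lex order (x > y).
1. The degree is 2 — no degree-1 curve has this shape.
2. Matching integer coefficients to the picture gives p.

x^2 - 2*x*y + 2*y^2 - 2*x - 1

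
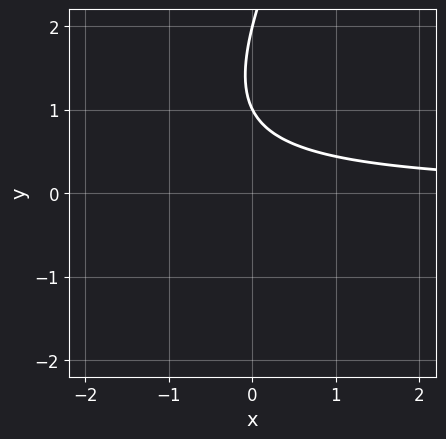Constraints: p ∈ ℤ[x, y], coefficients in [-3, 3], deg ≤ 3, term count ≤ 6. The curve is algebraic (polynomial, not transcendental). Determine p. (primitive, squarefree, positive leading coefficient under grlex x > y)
2*x*y - y^2 + 3*y - 2

1. Degree: no degree-1 curve has this shape, so deg p = 2.
2. From the axis intercepts and sections: among the integer gridlines, it crosses the y-axis at y ∈ {1, 2}; no x-intercept at any integer in the box.
3. Matching integer coefficients to the picture gives p.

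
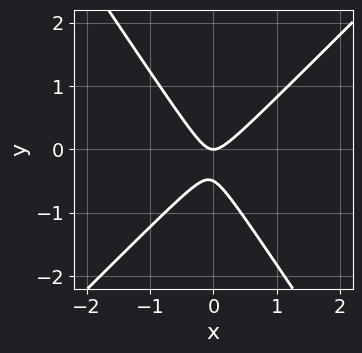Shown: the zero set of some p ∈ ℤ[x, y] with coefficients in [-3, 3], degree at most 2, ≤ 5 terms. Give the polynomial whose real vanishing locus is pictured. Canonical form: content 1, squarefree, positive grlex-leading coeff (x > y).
1. Degree: a generic line meets the curve in up to 2 points, so deg p = 2.
2. Observable constraints: one x-axis crossing is at x = 0; one y-axis crossing is at y = 0.
3. The integer polynomial consistent with all of this is the stated p.

3*x^2 - x*y - 2*y^2 - y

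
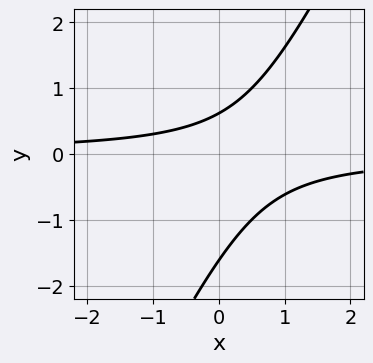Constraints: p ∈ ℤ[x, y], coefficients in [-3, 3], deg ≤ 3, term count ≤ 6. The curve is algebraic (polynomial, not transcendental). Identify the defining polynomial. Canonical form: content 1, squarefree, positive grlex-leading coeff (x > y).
2*x*y - y^2 - y + 1

(a) Degree: the shape is more complex than any degree-1 curve, so deg p = 2.
(b) Reading off the gridlines: it misses every integer gridline on the x-axis.
(c) These observations pin down the coefficients.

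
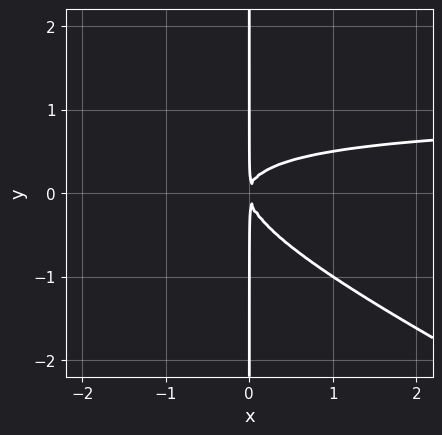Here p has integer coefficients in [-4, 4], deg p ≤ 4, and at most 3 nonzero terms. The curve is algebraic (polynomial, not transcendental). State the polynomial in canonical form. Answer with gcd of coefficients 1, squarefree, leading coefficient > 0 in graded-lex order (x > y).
x^2*y + 2*x*y^2 - x^2

1. deg p = 3. The shape is more complex than any degree-2 curve.
2. Reading off the gridlines: every point of the y-axis in the box is on the curve.
3. Assembling these constraints gives the stated polynomial.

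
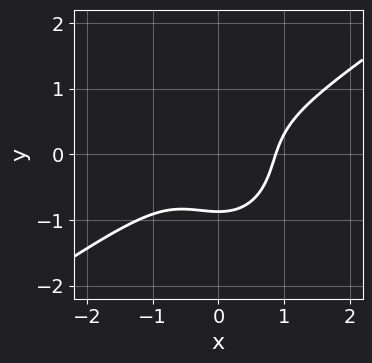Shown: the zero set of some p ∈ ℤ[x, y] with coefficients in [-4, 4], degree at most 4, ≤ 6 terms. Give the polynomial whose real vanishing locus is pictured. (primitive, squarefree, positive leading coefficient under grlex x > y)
3*x^3 - 3*x^2*y - 3*y^3 - 2

1. The degree is 3 — the shape is more complex than any degree-2 curve.
2. The integer polynomial consistent with all of this is the stated p.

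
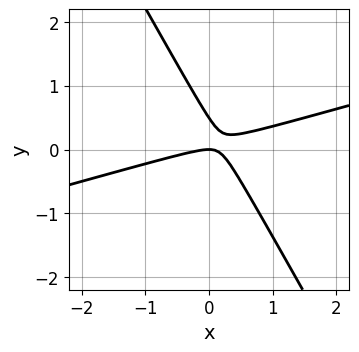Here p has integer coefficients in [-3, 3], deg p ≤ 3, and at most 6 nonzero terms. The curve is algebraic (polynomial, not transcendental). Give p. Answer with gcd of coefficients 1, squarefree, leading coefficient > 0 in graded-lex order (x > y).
Degree: a generic line meets the curve in up to 2 points, so deg p = 2.
From the axis intercepts and sections: one y-axis crossing is at y = 0; one x-axis crossing is at x = 0.
Together with the visible shape, these determine p as stated.

x^2 - 3*x*y - 2*y^2 + y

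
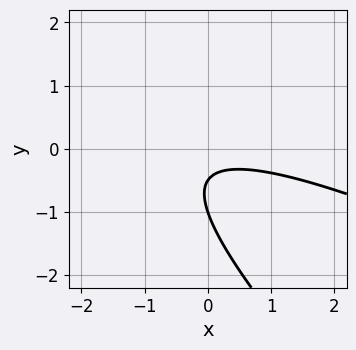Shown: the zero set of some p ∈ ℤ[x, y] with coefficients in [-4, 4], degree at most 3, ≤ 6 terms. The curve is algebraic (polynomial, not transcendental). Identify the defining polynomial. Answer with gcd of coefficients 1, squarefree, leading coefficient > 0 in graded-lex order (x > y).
deg p = 2.
Observable constraints: it meets the y-axis at y = -1 (among the integer gridlines); it misses every integer gridline on the x-axis.
Matching integer coefficients to the picture gives p.

x^2 + 3*x*y + 2*y^2 + 3*y + 1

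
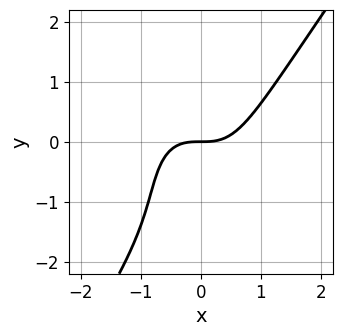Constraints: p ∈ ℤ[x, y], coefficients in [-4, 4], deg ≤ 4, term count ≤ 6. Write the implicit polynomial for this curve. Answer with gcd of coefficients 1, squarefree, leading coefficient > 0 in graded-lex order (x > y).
3*x^3 - y^3 - 2*y^2 - 3*y

deg p = 3.
Reading off the gridlines: one x-axis crossing is at x = 0; it crosses the y-axis at the gridline y = 0.
Putting this together gives p.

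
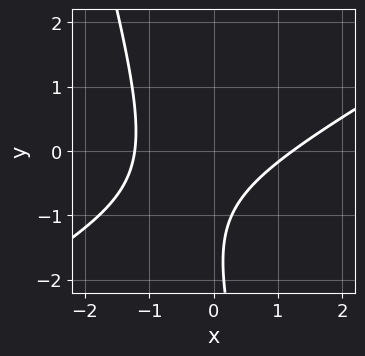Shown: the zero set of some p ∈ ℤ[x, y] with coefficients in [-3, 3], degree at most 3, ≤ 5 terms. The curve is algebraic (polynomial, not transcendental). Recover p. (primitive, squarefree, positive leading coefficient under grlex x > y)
1. The degree is 2 — a generic line meets the curve in up to 2 points.
2. From the axis intercepts and sections: no y-intercept at any integer in the box.
3. Matching integer coefficients to the picture gives p.

2*x^2 - 3*x*y - y^2 - 3*y - 3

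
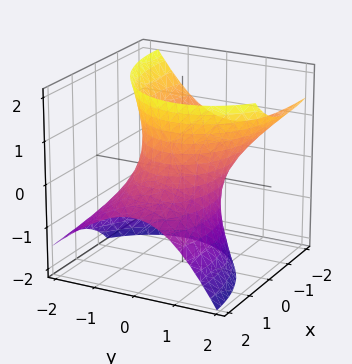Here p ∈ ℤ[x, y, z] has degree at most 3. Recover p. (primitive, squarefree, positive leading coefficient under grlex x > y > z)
x^2 + 2*x*z + 2*y^2 - y*z - z^2 - 2

The degree is 2 — the shape is more complex than any degree-1 surface.
Against the integer gridlines: the y-axis gridline crossings are at y ∈ {-1, 1}; no z-intercept at any integer in the box.
Fitting integer coefficients to these (and the overall shape) gives p.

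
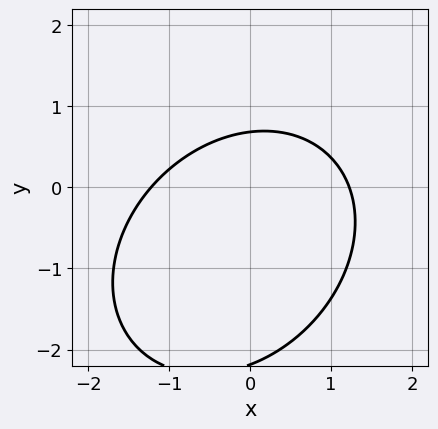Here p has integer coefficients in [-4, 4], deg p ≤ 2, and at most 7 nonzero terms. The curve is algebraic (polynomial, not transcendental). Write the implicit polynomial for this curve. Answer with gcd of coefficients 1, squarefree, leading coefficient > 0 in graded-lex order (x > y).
2*x^2 - x*y + 2*y^2 + 3*y - 3

deg p = 2.
Solving for integer coefficients yields p as stated.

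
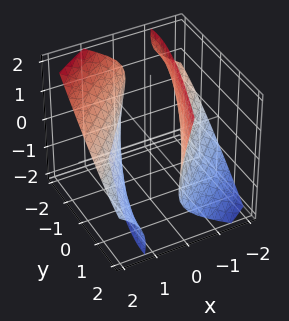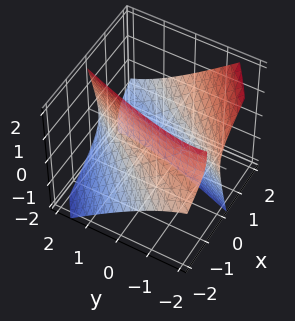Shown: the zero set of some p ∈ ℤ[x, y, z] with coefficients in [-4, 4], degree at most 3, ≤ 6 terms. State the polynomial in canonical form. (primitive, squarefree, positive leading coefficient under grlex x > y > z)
2*x^2 - 3*x*y - 3*x*z + y^2 - z^2 - 3

(a) There are 2 components.
(b) deg p = 2.
(c) Against the integer gridlines: no z-intercept at any integer in the box.
(d) Together with the visible shape, these determine p as stated.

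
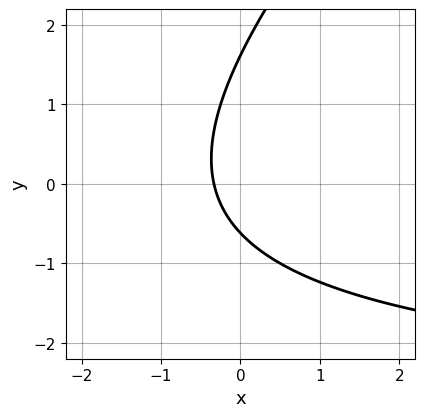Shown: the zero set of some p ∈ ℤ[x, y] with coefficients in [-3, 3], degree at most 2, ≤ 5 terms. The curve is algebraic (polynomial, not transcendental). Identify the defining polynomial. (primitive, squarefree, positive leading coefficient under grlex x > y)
1. The degree is 2 — a generic line meets the curve in up to 2 points.
2. Matching integer coefficients to the picture gives p.

x*y - y^2 + 3*x + y + 1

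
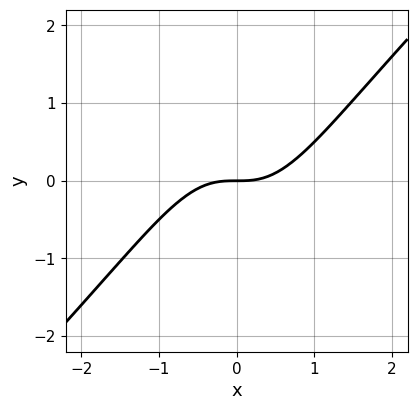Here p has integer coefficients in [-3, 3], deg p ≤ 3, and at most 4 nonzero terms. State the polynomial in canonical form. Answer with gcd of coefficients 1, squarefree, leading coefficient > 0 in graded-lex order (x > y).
(a) The degree is 3 — a generic line meets the curve in up to 3 points.
(b) From the visible intercepts: it crosses the x-axis at the gridline x = 0; it crosses the y-axis at the gridline y = 0.
(c) The integer polynomial consistent with all of this is the stated p.

x^3 - x^2*y - y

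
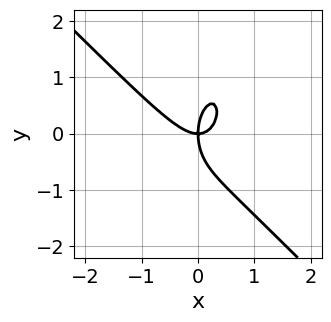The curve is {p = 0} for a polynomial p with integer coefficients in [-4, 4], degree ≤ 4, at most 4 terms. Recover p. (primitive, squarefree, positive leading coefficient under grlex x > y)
deg p = 3.
From the visible intercepts: it crosses the y-axis at the gridline y = 0; it meets the x-axis at x = 0 (among the integer gridlines).
Putting this together gives p.

3*x^3 + 2*x^2*y + y^3 - 2*x*y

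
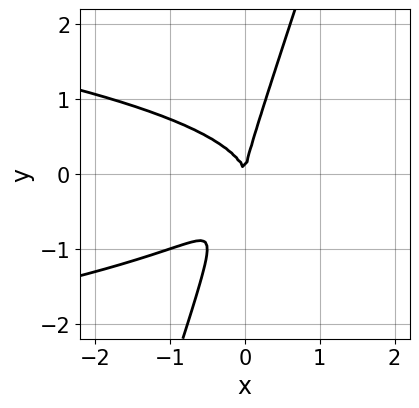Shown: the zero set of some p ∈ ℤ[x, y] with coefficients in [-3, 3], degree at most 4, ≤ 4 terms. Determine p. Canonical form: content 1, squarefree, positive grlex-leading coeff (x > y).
Degree: the shape is more complex than any degree-2 curve, so deg p = 3.
Checking where it meets the axes: one y-axis crossing is at y = 0; it meets the x-axis at x = 0 (among the integer gridlines).
Matching integer coefficients to the picture gives p.

3*x*y^2 - y^3 + 2*x^2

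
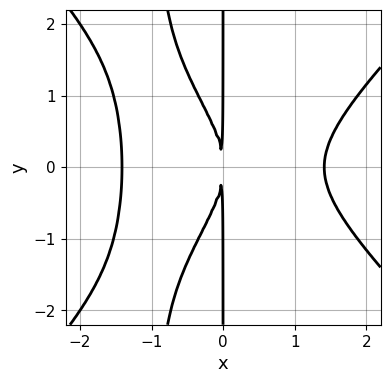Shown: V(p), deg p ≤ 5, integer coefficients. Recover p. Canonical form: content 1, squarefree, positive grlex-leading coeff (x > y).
x^4 - x^2*y^2 - x*y^2 - 2*x^2

First, deg p = 4. No degree-3 curve has this shape.
Then, symmetries: it's symmetric under y → −y, forcing even powers of y.
Then, observable constraints: every point of the y-axis in the box is on the curve.
Finally, matching integer coefficients to the picture gives p.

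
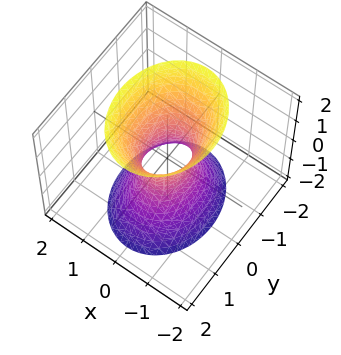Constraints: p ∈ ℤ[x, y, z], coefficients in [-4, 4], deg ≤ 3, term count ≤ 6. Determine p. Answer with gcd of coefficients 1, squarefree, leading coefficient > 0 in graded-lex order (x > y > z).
(a) Degree: an hourglass — one-sheet hyperboloid; a quadric, so deg p = 2.
(b) Symmetries: the x ↦ −x reflection is a symmetry, so x appears only in even powers; it's symmetric under y → −y, forcing even powers of y; mirror symmetry z ↦ −z ⇒ only even powers of z.
(c) From the visible intercepts: no z-intercept at any integer in the box.
(d) Putting this together gives p.

3*x^2 + 2*y^2 - z^2 - 1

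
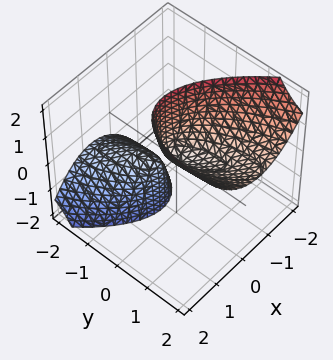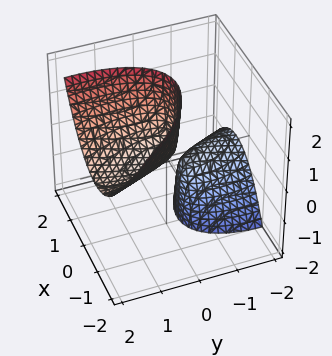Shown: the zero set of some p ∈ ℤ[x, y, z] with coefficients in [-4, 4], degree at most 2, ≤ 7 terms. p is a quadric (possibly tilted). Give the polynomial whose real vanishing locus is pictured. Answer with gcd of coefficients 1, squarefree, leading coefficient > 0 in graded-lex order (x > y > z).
3*x^2 + 2*x*y + y^2 - 3*y*z - z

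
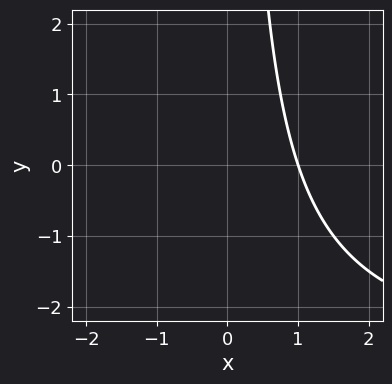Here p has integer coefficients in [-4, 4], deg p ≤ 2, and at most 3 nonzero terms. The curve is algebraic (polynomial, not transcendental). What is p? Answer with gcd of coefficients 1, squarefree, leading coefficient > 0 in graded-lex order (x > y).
x*y + 3*x - 3

The degree is 2 — the shape is more complex than any degree-1 curve.
Reading off the gridlines: it crosses the x-axis at the gridline x = 1; it misses every integer gridline on the y-axis.
These observations pin down the coefficients.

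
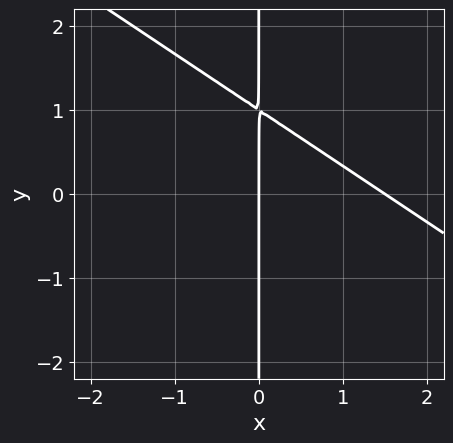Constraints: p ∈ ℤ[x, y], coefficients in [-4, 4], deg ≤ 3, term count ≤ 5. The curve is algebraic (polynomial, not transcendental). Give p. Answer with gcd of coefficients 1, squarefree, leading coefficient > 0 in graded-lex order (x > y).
2*x^2 + 3*x*y - 3*x

The degree is 2 — the shape is more complex than any degree-1 curve.
From the visible intercepts: it meets the x-axis at x = 0 (among the integer gridlines); every point of the y-axis in the box is on the curve.
These observations pin down the coefficients.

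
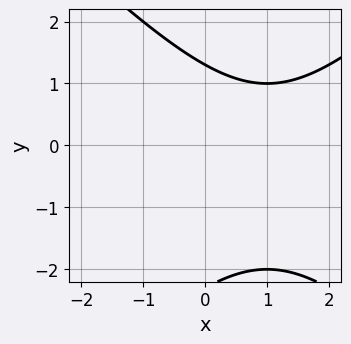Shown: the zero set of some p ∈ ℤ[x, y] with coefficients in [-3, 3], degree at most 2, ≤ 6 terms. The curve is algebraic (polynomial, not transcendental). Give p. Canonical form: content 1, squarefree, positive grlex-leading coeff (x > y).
1. Degree: no degree-1 curve has this shape, so deg p = 2.
2. Against the integer gridlines: the curve avoids every integer x-axis point in the box.
3. Matching integer coefficients to the picture gives p.

x^2 - y^2 - 2*x - y + 3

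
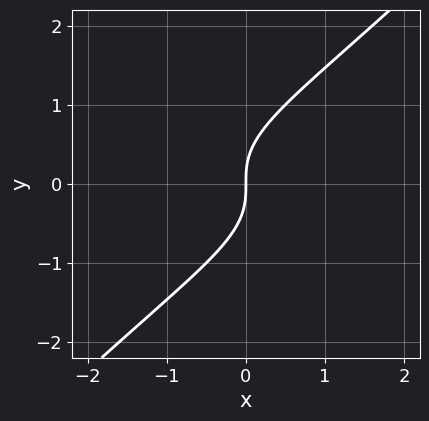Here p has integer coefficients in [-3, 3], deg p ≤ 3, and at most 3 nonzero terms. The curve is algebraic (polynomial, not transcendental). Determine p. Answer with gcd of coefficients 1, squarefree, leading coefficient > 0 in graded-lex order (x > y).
x*y^2 - y^3 + x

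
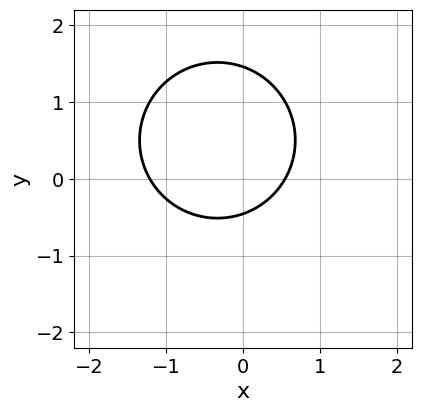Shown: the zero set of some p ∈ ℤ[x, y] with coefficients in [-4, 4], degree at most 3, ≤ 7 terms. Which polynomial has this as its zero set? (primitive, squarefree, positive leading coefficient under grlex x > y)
3*x^2 + 3*y^2 + 2*x - 3*y - 2

Degree: no degree-1 curve has this shape, so deg p = 2.
Matching integer coefficients to the picture gives p.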